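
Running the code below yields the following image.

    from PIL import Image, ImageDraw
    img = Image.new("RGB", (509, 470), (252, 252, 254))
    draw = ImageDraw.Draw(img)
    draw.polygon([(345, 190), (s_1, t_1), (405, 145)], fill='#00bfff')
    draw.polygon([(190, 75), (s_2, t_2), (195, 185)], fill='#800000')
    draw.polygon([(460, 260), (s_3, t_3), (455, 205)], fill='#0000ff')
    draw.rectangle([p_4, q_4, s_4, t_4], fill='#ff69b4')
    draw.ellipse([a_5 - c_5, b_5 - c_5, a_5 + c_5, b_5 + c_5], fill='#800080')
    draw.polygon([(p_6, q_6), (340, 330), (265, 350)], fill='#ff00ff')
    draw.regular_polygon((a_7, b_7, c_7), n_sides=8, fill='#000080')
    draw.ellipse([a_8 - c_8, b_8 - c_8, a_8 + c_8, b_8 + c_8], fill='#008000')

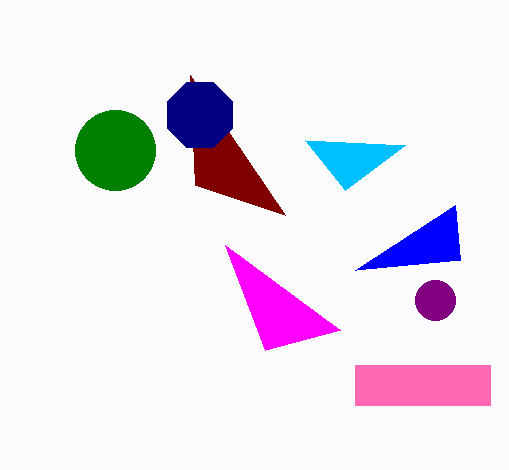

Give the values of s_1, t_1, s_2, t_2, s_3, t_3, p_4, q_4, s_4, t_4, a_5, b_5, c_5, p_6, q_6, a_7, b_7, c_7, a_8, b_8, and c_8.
s_1 = 305, t_1 = 140, s_2 = 285, t_2 = 215, s_3 = 355, t_3 = 270, p_4 = 355, q_4 = 365, s_4 = 490, t_4 = 405, a_5 = 435, b_5 = 300, c_5 = 20, p_6 = 225, q_6 = 245, a_7 = 200, b_7 = 115, c_7 = 35, a_8 = 115, b_8 = 150, c_8 = 40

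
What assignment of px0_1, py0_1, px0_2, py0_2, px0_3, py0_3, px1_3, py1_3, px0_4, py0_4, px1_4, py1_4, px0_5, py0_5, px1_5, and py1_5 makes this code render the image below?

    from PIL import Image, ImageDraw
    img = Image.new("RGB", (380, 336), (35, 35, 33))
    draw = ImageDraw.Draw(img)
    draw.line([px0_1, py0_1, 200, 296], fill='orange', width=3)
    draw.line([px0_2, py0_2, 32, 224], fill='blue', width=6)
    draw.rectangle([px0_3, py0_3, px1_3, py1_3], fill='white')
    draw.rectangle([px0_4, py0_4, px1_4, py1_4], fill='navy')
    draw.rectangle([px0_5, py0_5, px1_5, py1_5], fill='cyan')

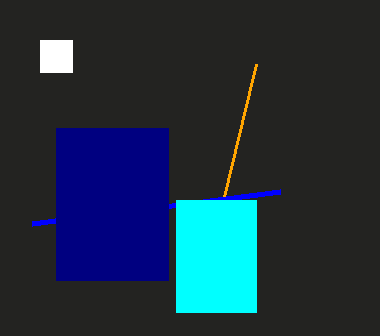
px0_1 = 256; py0_1 = 64; px0_2 = 280; py0_2 = 192; px0_3 = 40; py0_3 = 40; px1_3 = 72; py1_3 = 72; px0_4 = 56; py0_4 = 128; px1_4 = 168; py1_4 = 280; px0_5 = 176; py0_5 = 200; px1_5 = 256; py1_5 = 312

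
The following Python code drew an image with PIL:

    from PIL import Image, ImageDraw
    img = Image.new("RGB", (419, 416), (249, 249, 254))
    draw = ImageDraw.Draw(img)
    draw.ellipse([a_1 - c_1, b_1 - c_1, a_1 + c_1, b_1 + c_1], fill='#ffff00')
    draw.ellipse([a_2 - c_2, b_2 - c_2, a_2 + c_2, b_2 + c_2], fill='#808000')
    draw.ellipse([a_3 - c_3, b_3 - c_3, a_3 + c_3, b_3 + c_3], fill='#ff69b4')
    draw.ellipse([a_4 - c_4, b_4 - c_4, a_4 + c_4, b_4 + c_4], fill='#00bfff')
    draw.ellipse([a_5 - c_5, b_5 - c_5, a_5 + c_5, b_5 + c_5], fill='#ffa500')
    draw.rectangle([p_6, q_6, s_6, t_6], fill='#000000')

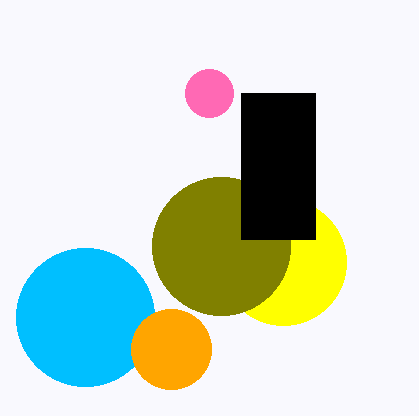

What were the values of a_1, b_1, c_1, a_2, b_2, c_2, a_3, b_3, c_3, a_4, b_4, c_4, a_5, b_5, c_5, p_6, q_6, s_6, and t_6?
a_1 = 283; b_1 = 262; c_1 = 63; a_2 = 221; b_2 = 246; c_2 = 69; a_3 = 209; b_3 = 93; c_3 = 24; a_4 = 85; b_4 = 317; c_4 = 69; a_5 = 171; b_5 = 349; c_5 = 40; p_6 = 241; q_6 = 93; s_6 = 315; t_6 = 239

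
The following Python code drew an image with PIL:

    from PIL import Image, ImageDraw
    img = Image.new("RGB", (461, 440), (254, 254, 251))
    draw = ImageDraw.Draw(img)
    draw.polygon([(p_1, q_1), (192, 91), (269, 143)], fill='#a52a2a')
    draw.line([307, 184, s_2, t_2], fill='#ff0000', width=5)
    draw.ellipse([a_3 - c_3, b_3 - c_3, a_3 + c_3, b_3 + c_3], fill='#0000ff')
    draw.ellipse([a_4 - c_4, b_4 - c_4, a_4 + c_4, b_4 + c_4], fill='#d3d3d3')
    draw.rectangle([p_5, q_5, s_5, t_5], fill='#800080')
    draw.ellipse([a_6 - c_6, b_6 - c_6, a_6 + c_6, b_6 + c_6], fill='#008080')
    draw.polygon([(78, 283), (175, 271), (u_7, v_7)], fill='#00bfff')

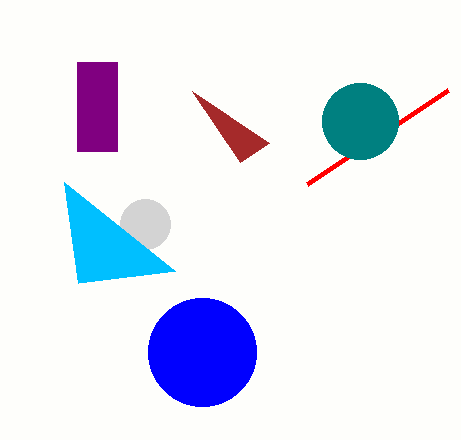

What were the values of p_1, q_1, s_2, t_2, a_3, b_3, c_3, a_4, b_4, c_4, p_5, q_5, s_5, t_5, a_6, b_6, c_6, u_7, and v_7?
p_1 = 240, q_1 = 162, s_2 = 448, t_2 = 90, a_3 = 202, b_3 = 352, c_3 = 54, a_4 = 145, b_4 = 224, c_4 = 25, p_5 = 77, q_5 = 62, s_5 = 117, t_5 = 151, a_6 = 360, b_6 = 121, c_6 = 38, u_7 = 64, v_7 = 182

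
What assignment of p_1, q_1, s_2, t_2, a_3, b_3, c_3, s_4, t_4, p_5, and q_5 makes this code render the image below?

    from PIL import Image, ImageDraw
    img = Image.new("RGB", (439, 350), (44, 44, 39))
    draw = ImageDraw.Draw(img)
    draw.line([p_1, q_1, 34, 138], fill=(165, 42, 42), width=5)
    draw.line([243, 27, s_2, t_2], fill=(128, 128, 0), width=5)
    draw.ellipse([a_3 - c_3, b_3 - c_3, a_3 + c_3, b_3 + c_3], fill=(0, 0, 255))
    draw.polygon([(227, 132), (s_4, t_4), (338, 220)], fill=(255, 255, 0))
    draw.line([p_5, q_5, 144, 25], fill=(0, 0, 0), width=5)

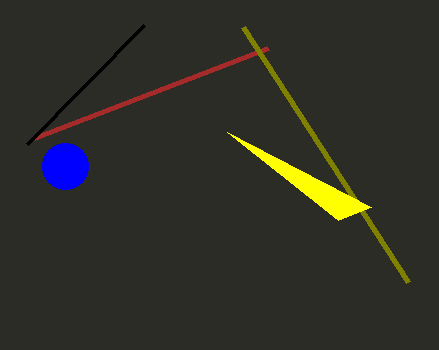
p_1 = 268, q_1 = 48, s_2 = 408, t_2 = 282, a_3 = 65, b_3 = 166, c_3 = 23, s_4 = 371, t_4 = 207, p_5 = 27, q_5 = 144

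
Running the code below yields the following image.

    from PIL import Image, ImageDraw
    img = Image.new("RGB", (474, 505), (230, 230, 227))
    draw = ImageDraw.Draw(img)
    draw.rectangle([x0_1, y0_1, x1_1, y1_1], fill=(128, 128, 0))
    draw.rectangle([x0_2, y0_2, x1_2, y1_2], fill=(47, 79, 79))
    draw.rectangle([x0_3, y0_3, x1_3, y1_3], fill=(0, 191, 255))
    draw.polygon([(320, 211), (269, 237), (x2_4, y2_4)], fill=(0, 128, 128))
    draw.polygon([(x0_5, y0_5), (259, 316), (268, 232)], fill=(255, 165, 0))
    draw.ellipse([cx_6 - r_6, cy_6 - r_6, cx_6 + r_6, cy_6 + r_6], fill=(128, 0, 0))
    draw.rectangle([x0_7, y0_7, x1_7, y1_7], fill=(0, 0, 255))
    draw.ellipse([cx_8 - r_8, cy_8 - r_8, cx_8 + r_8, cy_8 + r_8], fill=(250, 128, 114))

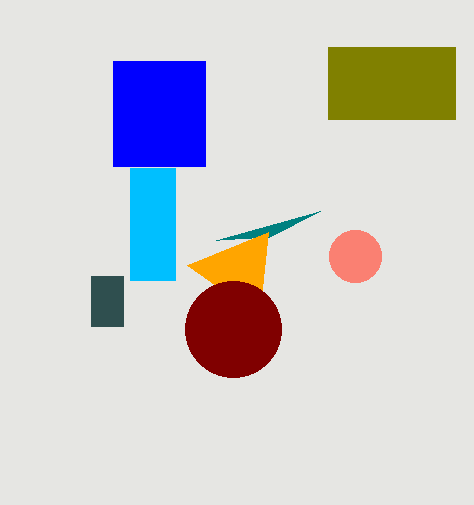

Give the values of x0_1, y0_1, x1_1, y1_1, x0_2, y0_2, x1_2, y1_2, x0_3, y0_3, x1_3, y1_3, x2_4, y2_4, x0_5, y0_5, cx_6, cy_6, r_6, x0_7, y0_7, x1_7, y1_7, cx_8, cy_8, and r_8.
x0_1 = 328
y0_1 = 47
x1_1 = 455
y1_1 = 119
x0_2 = 91
y0_2 = 276
x1_2 = 123
y1_2 = 326
x0_3 = 130
y0_3 = 168
x1_3 = 175
y1_3 = 280
x2_4 = 216
y2_4 = 240
x0_5 = 187
y0_5 = 265
cx_6 = 233
cy_6 = 329
r_6 = 48
x0_7 = 113
y0_7 = 61
x1_7 = 205
y1_7 = 166
cx_8 = 355
cy_8 = 256
r_8 = 26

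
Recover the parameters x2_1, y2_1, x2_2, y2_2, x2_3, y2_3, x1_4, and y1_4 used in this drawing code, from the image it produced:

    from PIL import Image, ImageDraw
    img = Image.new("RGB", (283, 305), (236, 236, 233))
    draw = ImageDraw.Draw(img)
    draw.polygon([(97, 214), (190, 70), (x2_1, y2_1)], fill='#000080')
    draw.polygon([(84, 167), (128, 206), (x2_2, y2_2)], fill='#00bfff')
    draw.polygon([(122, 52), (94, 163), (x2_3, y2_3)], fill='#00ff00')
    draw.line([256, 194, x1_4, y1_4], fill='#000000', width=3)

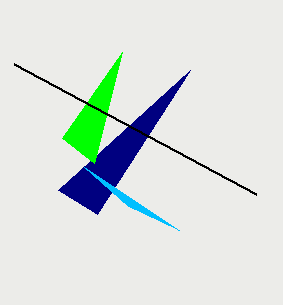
x2_1 = 58; y2_1 = 190; x2_2 = 179; y2_2 = 230; x2_3 = 62; y2_3 = 138; x1_4 = 14; y1_4 = 64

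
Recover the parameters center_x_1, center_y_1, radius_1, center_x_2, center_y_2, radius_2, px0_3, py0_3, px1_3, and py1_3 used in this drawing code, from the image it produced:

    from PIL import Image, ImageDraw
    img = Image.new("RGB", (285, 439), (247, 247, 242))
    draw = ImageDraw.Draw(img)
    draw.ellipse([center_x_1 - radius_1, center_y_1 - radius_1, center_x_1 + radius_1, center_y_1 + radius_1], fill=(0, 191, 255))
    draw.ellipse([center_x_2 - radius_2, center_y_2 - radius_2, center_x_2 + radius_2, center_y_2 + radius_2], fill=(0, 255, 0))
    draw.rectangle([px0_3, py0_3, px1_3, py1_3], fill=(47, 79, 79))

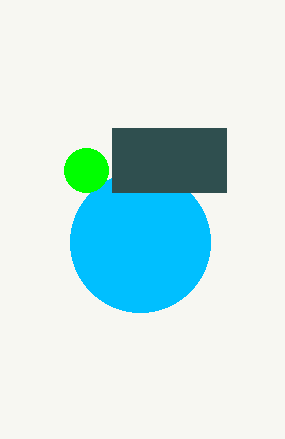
center_x_1 = 140; center_y_1 = 242; radius_1 = 70; center_x_2 = 86; center_y_2 = 170; radius_2 = 22; px0_3 = 112; py0_3 = 128; px1_3 = 226; py1_3 = 192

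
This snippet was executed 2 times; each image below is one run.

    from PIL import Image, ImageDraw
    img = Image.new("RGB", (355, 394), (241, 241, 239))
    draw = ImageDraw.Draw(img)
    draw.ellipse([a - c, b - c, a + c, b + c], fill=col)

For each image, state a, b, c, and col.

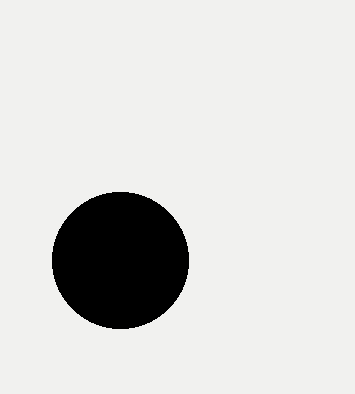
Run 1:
a = 120
b = 260
c = 68
col = 'black'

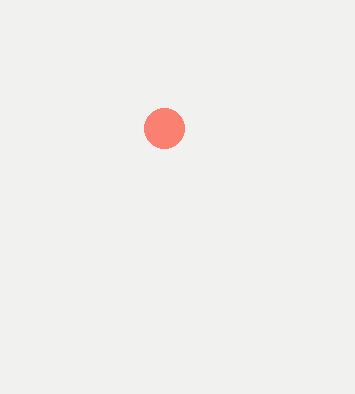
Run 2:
a = 164; b = 128; c = 20; col = 'salmon'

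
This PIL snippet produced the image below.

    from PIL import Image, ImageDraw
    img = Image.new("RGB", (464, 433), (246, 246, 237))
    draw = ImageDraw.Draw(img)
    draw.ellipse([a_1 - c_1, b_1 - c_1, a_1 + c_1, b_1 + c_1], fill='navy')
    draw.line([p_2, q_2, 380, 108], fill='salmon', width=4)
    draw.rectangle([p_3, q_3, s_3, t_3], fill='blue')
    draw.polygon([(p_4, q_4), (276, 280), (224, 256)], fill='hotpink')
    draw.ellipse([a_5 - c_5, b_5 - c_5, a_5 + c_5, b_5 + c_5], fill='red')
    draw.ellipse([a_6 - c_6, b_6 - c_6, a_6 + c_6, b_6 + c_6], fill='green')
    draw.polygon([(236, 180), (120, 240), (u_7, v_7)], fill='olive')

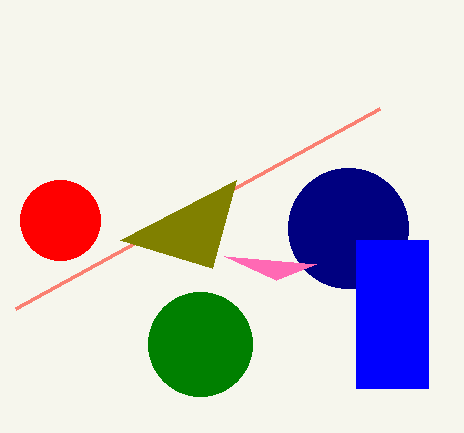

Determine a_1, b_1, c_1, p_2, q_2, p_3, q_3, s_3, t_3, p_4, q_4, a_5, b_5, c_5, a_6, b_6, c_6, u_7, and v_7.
a_1 = 348
b_1 = 228
c_1 = 60
p_2 = 16
q_2 = 308
p_3 = 356
q_3 = 240
s_3 = 428
t_3 = 388
p_4 = 316
q_4 = 264
a_5 = 60
b_5 = 220
c_5 = 40
a_6 = 200
b_6 = 344
c_6 = 52
u_7 = 212
v_7 = 268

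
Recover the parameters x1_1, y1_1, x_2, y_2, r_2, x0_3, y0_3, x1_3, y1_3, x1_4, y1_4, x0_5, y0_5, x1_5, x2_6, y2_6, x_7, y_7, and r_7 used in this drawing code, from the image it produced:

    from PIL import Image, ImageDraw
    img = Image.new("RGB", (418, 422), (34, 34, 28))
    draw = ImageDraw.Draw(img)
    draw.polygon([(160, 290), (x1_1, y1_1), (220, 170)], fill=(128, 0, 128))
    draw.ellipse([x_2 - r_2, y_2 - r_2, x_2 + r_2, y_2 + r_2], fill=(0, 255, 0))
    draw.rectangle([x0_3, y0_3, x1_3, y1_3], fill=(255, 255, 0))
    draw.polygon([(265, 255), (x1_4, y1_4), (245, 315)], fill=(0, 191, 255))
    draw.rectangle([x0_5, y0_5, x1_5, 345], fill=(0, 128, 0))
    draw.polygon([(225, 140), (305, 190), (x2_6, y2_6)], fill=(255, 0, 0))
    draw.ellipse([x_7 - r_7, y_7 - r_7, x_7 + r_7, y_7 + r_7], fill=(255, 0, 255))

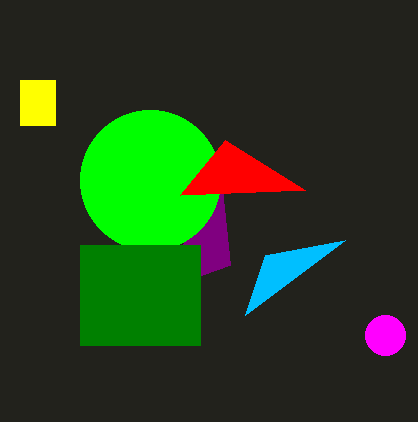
x1_1 = 230, y1_1 = 265, x_2 = 150, y_2 = 180, r_2 = 70, x0_3 = 20, y0_3 = 80, x1_3 = 55, y1_3 = 125, x1_4 = 345, y1_4 = 240, x0_5 = 80, y0_5 = 245, x1_5 = 200, x2_6 = 180, y2_6 = 195, x_7 = 385, y_7 = 335, r_7 = 20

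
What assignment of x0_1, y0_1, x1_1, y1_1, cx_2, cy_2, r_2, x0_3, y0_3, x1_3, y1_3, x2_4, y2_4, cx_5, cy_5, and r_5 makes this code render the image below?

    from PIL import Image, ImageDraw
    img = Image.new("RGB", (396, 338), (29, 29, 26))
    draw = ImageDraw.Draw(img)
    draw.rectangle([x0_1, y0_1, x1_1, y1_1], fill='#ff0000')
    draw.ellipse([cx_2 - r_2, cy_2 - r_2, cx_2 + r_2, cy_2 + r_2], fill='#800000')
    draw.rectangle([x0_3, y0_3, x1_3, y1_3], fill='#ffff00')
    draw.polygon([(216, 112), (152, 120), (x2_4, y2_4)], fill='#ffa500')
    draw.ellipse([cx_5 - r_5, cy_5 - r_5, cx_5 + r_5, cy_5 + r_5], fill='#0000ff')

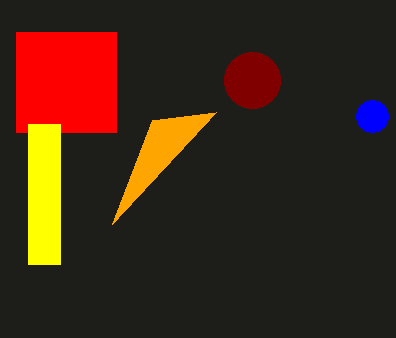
x0_1 = 16; y0_1 = 32; x1_1 = 116; y1_1 = 132; cx_2 = 252; cy_2 = 80; r_2 = 28; x0_3 = 28; y0_3 = 124; x1_3 = 60; y1_3 = 264; x2_4 = 112; y2_4 = 224; cx_5 = 372; cy_5 = 116; r_5 = 16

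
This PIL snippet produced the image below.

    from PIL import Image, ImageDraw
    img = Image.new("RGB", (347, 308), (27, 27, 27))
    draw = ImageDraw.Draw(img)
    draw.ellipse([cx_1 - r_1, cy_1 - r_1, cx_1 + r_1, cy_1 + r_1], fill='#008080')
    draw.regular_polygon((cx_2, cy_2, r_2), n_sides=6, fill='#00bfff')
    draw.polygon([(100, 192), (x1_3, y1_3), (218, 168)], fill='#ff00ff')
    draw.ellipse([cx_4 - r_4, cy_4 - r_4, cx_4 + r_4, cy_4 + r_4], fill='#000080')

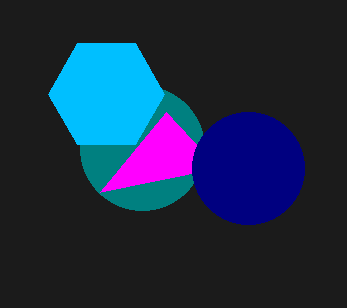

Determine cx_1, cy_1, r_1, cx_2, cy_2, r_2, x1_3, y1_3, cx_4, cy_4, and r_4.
cx_1 = 142, cy_1 = 148, r_1 = 62, cx_2 = 106, cy_2 = 94, r_2 = 58, x1_3 = 166, y1_3 = 112, cx_4 = 248, cy_4 = 168, r_4 = 56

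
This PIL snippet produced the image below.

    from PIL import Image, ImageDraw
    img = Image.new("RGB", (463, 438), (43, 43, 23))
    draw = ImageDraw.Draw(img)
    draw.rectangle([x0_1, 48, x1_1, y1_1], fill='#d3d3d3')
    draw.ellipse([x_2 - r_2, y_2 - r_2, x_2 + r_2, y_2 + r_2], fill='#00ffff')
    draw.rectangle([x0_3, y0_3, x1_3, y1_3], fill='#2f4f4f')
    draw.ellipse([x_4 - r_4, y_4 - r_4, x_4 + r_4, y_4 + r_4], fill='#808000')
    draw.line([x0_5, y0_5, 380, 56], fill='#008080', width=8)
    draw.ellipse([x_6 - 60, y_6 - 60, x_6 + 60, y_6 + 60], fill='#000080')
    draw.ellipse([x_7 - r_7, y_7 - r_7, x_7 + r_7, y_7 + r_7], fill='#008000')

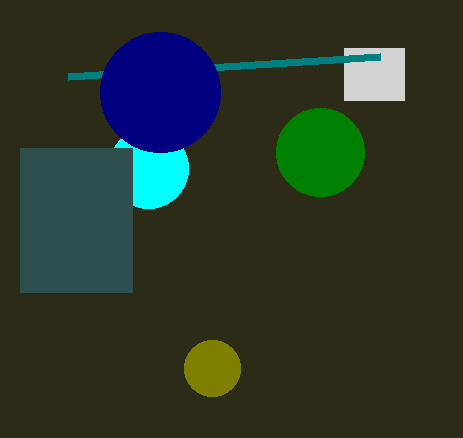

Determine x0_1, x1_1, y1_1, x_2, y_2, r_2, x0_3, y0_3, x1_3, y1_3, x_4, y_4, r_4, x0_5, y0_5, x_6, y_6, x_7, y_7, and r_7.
x0_1 = 344
x1_1 = 404
y1_1 = 100
x_2 = 148
y_2 = 168
r_2 = 40
x0_3 = 20
y0_3 = 148
x1_3 = 132
y1_3 = 292
x_4 = 212
y_4 = 368
r_4 = 28
x0_5 = 68
y0_5 = 76
x_6 = 160
y_6 = 92
x_7 = 320
y_7 = 152
r_7 = 44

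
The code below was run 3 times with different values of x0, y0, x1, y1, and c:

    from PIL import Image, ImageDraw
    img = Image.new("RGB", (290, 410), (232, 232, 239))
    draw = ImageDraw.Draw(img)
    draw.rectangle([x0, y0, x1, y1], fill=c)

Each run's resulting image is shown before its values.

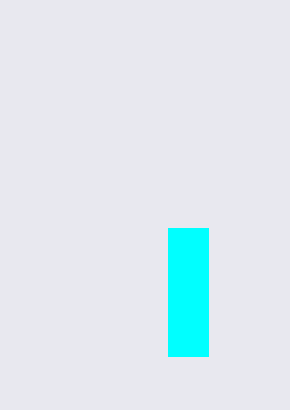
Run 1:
x0 = 168
y0 = 228
x1 = 208
y1 = 356
c = 'cyan'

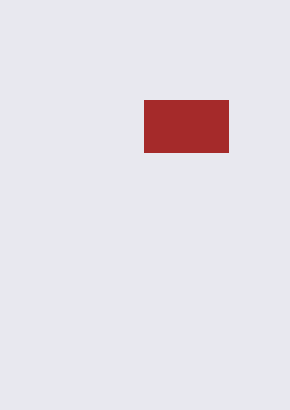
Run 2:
x0 = 144
y0 = 100
x1 = 228
y1 = 152
c = 'brown'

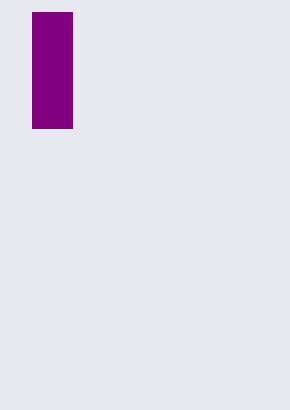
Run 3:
x0 = 32
y0 = 12
x1 = 72
y1 = 128
c = 'purple'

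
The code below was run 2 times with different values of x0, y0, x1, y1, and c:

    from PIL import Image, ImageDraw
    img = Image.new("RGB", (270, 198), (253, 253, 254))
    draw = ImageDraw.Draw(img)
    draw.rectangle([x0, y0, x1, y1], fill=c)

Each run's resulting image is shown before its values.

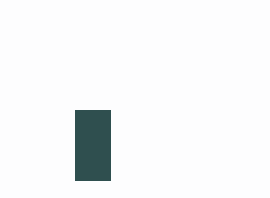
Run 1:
x0 = 75; y0 = 110; x1 = 110; y1 = 180; c = 'darkslategray'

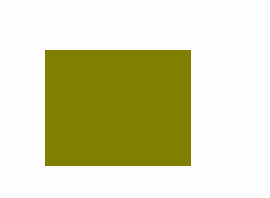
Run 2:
x0 = 45
y0 = 50
x1 = 190
y1 = 165
c = 'olive'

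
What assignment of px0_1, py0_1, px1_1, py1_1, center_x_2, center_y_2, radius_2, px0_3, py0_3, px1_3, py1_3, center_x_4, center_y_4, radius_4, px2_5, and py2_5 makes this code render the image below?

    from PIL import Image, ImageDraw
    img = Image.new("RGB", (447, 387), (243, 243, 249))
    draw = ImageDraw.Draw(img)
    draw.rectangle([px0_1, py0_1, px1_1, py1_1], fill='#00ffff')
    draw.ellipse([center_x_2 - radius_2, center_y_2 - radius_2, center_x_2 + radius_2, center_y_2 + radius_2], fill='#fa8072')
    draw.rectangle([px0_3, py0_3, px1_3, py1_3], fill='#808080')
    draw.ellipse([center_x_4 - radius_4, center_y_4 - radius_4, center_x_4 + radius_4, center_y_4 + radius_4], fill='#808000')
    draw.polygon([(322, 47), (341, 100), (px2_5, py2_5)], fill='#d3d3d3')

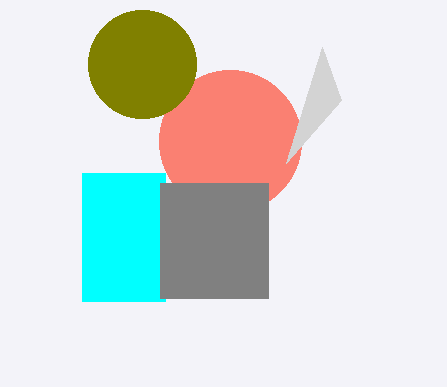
px0_1 = 82
py0_1 = 173
px1_1 = 165
py1_1 = 301
center_x_2 = 230
center_y_2 = 141
radius_2 = 71
px0_3 = 160
py0_3 = 183
px1_3 = 268
py1_3 = 298
center_x_4 = 142
center_y_4 = 64
radius_4 = 54
px2_5 = 286
py2_5 = 163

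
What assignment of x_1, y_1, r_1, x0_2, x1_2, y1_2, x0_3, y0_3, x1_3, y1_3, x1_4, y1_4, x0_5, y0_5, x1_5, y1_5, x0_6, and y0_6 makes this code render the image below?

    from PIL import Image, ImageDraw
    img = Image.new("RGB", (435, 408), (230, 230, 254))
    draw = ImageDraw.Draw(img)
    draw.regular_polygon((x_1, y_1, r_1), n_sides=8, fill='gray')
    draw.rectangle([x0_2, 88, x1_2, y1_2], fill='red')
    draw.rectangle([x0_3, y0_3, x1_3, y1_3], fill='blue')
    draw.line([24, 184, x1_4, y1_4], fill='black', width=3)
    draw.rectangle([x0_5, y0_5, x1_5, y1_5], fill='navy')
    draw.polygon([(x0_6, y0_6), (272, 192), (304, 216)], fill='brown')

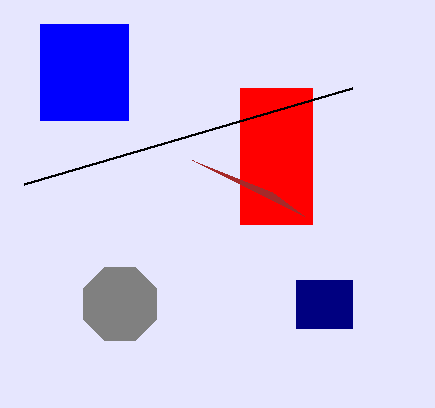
x_1 = 120; y_1 = 304; r_1 = 40; x0_2 = 240; x1_2 = 312; y1_2 = 224; x0_3 = 40; y0_3 = 24; x1_3 = 128; y1_3 = 120; x1_4 = 352; y1_4 = 88; x0_5 = 296; y0_5 = 280; x1_5 = 352; y1_5 = 328; x0_6 = 192; y0_6 = 160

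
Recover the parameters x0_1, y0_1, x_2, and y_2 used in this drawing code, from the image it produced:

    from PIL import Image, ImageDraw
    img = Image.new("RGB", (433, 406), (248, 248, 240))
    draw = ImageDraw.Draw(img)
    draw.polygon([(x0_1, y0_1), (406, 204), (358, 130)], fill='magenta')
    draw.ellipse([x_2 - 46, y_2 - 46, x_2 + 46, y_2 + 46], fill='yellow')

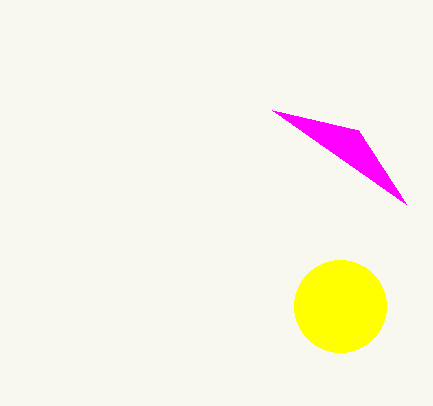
x0_1 = 272, y0_1 = 110, x_2 = 340, y_2 = 306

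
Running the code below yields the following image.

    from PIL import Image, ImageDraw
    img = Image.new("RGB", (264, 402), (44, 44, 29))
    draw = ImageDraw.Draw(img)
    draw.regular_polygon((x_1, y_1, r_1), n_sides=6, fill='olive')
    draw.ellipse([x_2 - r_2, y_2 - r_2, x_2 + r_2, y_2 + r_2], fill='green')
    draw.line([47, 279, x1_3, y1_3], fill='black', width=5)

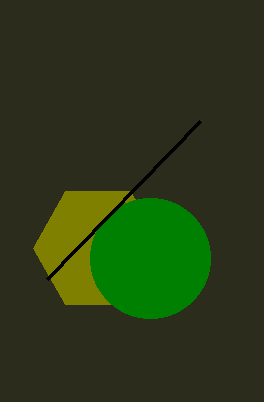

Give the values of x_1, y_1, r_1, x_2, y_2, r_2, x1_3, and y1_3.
x_1 = 98
y_1 = 248
r_1 = 65
x_2 = 150
y_2 = 258
r_2 = 60
x1_3 = 200
y1_3 = 121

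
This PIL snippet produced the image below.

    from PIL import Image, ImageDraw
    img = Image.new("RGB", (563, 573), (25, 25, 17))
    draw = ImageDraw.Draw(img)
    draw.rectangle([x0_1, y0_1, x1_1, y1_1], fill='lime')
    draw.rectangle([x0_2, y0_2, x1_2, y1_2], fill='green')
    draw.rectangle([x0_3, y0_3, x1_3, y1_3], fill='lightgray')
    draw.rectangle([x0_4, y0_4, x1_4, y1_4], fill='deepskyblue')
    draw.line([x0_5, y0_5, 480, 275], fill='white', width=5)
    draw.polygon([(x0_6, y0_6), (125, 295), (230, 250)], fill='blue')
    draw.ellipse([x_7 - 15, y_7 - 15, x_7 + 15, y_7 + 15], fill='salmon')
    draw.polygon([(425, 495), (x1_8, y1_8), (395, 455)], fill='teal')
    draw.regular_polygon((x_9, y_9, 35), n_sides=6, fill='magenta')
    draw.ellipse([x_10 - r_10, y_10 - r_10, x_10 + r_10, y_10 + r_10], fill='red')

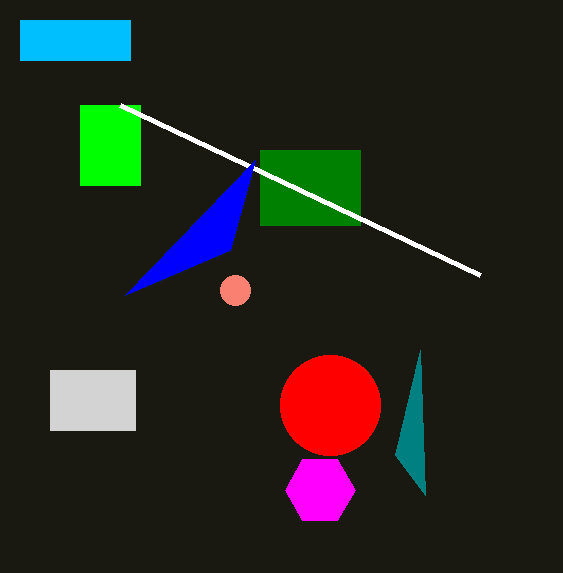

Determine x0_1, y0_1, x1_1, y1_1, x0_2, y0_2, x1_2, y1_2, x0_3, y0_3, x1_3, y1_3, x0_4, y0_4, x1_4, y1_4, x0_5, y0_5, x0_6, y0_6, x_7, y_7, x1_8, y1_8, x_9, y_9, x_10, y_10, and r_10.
x0_1 = 80; y0_1 = 105; x1_1 = 140; y1_1 = 185; x0_2 = 260; y0_2 = 150; x1_2 = 360; y1_2 = 225; x0_3 = 50; y0_3 = 370; x1_3 = 135; y1_3 = 430; x0_4 = 20; y0_4 = 20; x1_4 = 130; y1_4 = 60; x0_5 = 120; y0_5 = 105; x0_6 = 255; y0_6 = 160; x_7 = 235; y_7 = 290; x1_8 = 420; y1_8 = 350; x_9 = 320; y_9 = 490; x_10 = 330; y_10 = 405; r_10 = 50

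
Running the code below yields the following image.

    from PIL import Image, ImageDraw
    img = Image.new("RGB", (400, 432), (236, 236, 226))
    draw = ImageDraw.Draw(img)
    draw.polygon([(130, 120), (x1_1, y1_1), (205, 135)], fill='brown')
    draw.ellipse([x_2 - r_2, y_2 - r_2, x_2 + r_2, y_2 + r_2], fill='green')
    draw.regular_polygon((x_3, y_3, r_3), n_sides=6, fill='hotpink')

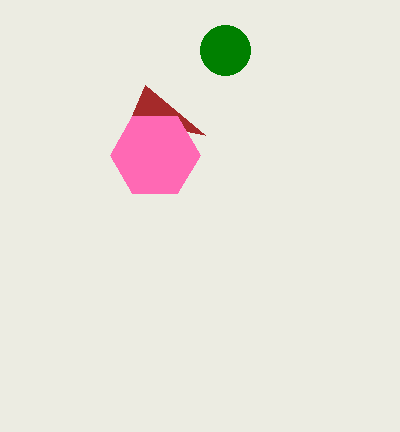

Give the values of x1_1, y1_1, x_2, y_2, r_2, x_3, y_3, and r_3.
x1_1 = 145, y1_1 = 85, x_2 = 225, y_2 = 50, r_2 = 25, x_3 = 155, y_3 = 155, r_3 = 45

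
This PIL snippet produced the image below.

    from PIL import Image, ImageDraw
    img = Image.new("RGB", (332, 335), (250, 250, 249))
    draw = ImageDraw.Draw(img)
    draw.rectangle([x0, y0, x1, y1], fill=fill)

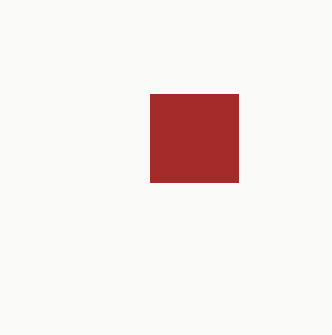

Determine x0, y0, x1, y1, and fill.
x0 = 150, y0 = 94, x1 = 238, y1 = 182, fill = 'brown'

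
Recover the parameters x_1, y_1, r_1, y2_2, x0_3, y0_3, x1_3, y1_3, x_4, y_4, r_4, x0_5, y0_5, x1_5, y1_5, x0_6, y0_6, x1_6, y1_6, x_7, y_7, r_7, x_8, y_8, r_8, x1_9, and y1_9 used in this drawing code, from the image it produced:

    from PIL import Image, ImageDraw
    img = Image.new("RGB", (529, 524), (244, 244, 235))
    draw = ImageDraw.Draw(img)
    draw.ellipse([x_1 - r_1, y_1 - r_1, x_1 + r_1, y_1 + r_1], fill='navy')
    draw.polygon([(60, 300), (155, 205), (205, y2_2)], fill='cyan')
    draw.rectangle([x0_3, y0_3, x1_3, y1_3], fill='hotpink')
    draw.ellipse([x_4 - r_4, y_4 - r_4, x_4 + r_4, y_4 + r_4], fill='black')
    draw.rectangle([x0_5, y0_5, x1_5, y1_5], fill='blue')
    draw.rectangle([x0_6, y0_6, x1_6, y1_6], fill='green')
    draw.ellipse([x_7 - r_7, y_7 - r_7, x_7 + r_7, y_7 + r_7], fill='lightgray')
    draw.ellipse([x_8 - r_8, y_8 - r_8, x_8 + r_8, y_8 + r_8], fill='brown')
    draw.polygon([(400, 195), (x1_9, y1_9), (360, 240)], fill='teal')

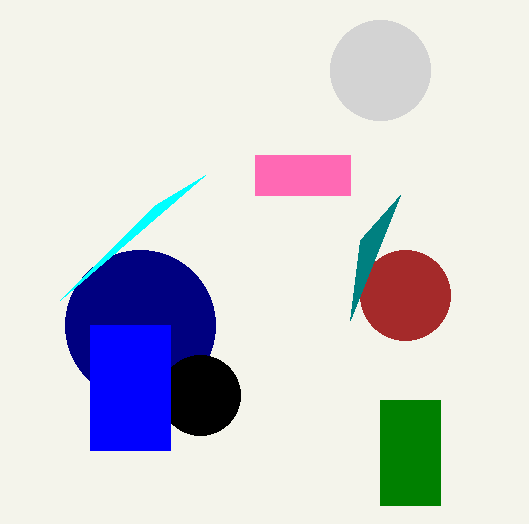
x_1 = 140
y_1 = 325
r_1 = 75
y2_2 = 175
x0_3 = 255
y0_3 = 155
x1_3 = 350
y1_3 = 195
x_4 = 200
y_4 = 395
r_4 = 40
x0_5 = 90
y0_5 = 325
x1_5 = 170
y1_5 = 450
x0_6 = 380
y0_6 = 400
x1_6 = 440
y1_6 = 505
x_7 = 380
y_7 = 70
r_7 = 50
x_8 = 405
y_8 = 295
r_8 = 45
x1_9 = 350
y1_9 = 320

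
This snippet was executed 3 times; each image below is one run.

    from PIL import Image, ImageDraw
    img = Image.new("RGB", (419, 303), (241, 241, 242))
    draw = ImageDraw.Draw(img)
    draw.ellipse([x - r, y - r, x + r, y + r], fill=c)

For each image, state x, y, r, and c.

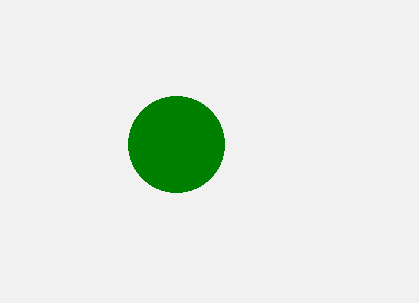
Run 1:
x = 176
y = 144
r = 48
c = 'green'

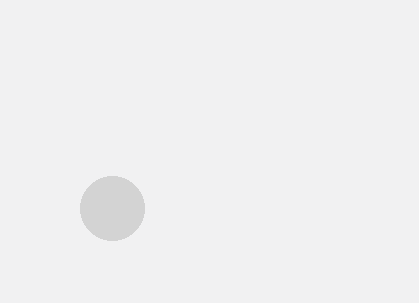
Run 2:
x = 112
y = 208
r = 32
c = 'lightgray'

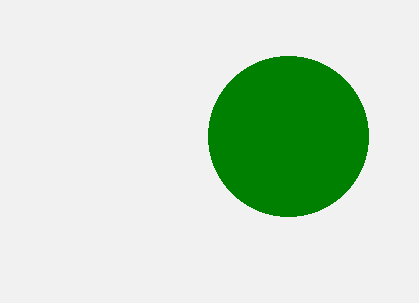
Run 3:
x = 288; y = 136; r = 80; c = 'green'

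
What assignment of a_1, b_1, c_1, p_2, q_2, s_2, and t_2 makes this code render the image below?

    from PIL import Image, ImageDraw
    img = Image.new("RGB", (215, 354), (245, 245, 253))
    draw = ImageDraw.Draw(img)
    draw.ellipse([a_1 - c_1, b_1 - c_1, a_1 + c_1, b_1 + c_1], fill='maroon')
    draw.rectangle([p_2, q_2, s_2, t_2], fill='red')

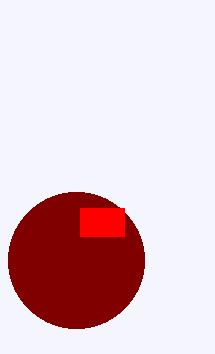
a_1 = 76; b_1 = 260; c_1 = 68; p_2 = 80; q_2 = 208; s_2 = 124; t_2 = 236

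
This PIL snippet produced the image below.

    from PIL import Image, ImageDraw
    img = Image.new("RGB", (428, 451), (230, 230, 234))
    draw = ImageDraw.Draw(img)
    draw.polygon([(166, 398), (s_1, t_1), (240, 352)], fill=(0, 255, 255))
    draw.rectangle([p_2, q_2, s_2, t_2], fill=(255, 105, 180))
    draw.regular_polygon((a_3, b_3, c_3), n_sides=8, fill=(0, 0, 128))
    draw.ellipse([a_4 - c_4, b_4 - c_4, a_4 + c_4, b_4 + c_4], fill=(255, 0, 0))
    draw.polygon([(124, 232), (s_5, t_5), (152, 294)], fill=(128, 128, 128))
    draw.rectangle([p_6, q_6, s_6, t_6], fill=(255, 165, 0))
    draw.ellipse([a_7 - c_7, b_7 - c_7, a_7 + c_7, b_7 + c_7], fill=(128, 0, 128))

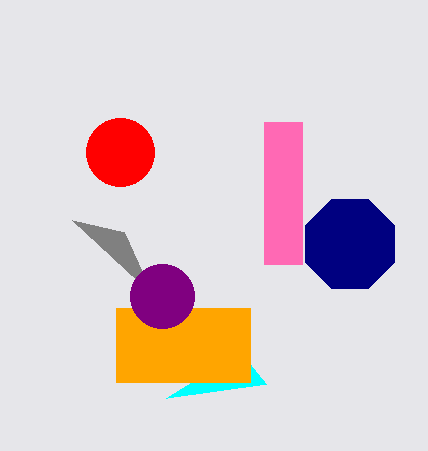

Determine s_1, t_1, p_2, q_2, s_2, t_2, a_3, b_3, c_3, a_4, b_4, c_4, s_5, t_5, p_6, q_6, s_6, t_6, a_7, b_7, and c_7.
s_1 = 266, t_1 = 384, p_2 = 264, q_2 = 122, s_2 = 302, t_2 = 264, a_3 = 350, b_3 = 244, c_3 = 48, a_4 = 120, b_4 = 152, c_4 = 34, s_5 = 72, t_5 = 220, p_6 = 116, q_6 = 308, s_6 = 250, t_6 = 382, a_7 = 162, b_7 = 296, c_7 = 32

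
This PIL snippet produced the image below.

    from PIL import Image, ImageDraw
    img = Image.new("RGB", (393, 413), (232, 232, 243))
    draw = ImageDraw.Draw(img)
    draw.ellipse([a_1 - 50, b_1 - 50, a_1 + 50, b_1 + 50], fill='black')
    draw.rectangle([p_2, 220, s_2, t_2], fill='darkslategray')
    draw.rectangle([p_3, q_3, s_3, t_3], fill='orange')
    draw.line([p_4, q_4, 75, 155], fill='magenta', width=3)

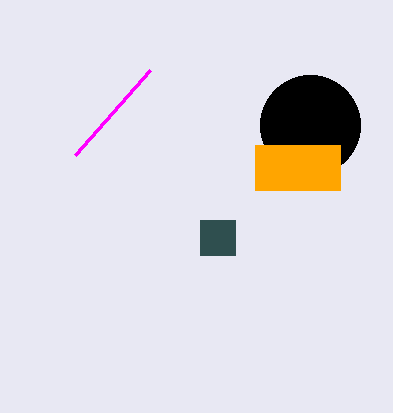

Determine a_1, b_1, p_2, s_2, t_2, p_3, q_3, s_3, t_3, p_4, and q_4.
a_1 = 310; b_1 = 125; p_2 = 200; s_2 = 235; t_2 = 255; p_3 = 255; q_3 = 145; s_3 = 340; t_3 = 190; p_4 = 150; q_4 = 70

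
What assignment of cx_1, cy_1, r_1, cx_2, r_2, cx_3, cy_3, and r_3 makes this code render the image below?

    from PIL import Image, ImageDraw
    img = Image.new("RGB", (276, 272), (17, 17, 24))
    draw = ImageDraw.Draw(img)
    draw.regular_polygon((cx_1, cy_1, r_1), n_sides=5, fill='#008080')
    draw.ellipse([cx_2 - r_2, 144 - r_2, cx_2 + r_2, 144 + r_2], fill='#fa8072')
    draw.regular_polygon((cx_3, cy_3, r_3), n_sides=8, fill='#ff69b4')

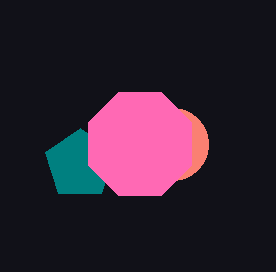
cx_1 = 80, cy_1 = 164, r_1 = 36, cx_2 = 172, r_2 = 36, cx_3 = 140, cy_3 = 144, r_3 = 56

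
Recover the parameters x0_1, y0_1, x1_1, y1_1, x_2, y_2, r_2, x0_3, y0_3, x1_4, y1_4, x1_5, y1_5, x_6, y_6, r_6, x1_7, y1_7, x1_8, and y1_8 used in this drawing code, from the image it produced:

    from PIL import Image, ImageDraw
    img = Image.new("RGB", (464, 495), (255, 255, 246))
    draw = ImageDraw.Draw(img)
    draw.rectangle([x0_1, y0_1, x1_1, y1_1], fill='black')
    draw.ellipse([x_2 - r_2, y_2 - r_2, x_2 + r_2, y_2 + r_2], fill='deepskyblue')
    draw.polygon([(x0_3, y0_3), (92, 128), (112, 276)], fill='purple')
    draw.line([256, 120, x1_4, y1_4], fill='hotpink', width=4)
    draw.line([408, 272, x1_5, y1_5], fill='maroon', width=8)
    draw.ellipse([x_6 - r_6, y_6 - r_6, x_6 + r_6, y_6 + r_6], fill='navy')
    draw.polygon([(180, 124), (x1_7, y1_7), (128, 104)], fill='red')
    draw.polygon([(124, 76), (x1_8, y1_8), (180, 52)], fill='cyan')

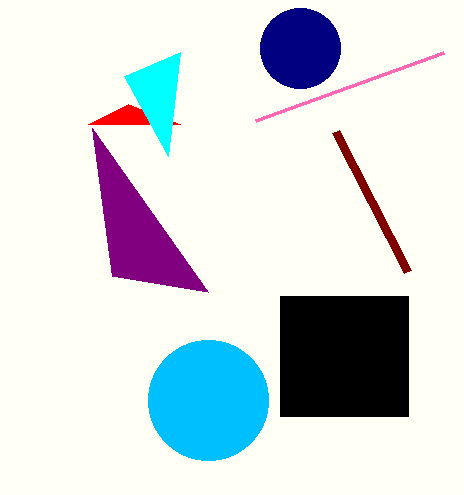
x0_1 = 280; y0_1 = 296; x1_1 = 408; y1_1 = 416; x_2 = 208; y_2 = 400; r_2 = 60; x0_3 = 208; y0_3 = 292; x1_4 = 444; y1_4 = 52; x1_5 = 336; y1_5 = 132; x_6 = 300; y_6 = 48; r_6 = 40; x1_7 = 88; y1_7 = 124; x1_8 = 168; y1_8 = 156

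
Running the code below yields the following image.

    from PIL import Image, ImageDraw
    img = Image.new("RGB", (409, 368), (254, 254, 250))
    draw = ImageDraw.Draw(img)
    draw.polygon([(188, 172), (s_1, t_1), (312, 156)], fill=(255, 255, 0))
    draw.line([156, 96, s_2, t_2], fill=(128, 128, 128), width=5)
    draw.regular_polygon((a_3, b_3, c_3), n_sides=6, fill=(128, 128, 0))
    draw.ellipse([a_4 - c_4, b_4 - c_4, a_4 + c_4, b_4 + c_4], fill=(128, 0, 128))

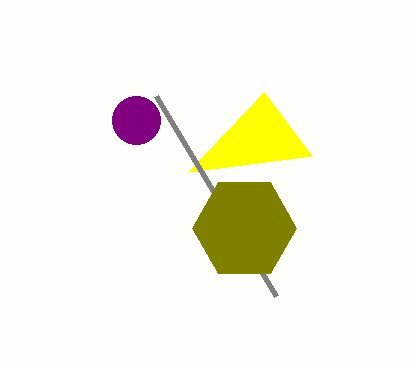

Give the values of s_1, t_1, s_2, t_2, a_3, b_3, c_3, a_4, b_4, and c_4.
s_1 = 264, t_1 = 92, s_2 = 276, t_2 = 296, a_3 = 244, b_3 = 228, c_3 = 52, a_4 = 136, b_4 = 120, c_4 = 24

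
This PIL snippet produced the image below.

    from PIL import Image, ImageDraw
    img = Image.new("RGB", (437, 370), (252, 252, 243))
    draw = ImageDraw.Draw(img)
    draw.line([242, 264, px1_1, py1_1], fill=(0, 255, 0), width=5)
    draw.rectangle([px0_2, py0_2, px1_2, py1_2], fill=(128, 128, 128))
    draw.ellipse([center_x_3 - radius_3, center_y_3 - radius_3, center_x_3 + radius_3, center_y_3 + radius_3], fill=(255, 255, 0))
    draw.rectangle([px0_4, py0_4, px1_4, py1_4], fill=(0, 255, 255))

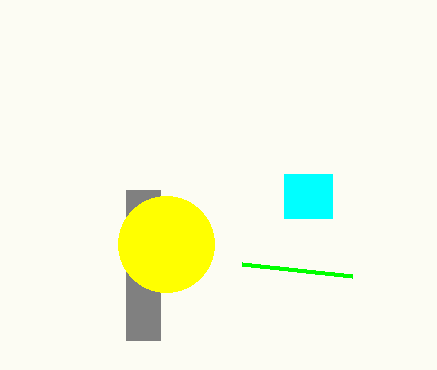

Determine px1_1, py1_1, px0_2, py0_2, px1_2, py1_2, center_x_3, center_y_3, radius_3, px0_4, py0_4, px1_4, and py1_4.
px1_1 = 352
py1_1 = 276
px0_2 = 126
py0_2 = 190
px1_2 = 160
py1_2 = 340
center_x_3 = 166
center_y_3 = 244
radius_3 = 48
px0_4 = 284
py0_4 = 174
px1_4 = 332
py1_4 = 218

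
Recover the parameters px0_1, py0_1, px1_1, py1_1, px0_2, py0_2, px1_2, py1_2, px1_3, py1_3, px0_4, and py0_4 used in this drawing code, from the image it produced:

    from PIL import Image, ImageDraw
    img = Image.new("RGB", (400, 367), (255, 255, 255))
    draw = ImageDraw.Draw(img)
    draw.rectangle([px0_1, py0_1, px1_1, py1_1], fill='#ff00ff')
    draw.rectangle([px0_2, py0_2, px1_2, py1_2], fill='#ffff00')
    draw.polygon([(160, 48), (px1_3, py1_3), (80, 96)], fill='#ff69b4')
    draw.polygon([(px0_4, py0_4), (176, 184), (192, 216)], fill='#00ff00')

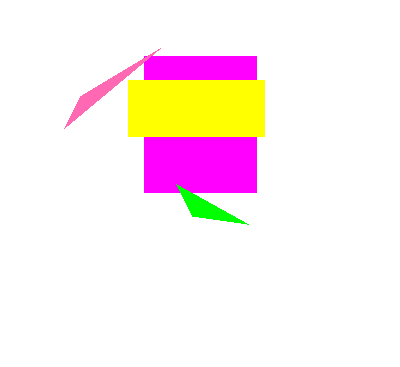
px0_1 = 144
py0_1 = 56
px1_1 = 256
py1_1 = 192
px0_2 = 128
py0_2 = 80
px1_2 = 264
py1_2 = 136
px1_3 = 64
py1_3 = 128
px0_4 = 248
py0_4 = 224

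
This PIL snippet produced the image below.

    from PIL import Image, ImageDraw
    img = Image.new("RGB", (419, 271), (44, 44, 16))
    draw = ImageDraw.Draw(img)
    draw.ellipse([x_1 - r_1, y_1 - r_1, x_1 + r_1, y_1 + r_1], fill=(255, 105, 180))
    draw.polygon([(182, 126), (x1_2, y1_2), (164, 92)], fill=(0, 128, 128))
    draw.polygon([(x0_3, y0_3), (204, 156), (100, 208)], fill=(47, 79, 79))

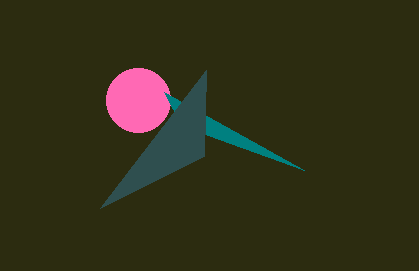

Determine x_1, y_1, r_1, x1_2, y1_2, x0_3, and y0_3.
x_1 = 138
y_1 = 100
r_1 = 32
x1_2 = 304
y1_2 = 170
x0_3 = 206
y0_3 = 70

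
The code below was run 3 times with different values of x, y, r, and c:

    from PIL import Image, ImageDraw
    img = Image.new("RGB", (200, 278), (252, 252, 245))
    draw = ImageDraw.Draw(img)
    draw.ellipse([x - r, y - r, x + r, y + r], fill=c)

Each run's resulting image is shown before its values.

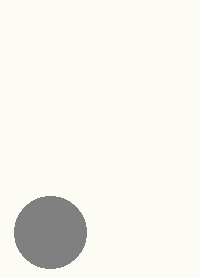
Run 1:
x = 50
y = 232
r = 36
c = 'gray'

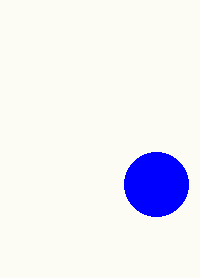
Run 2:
x = 156; y = 184; r = 32; c = 'blue'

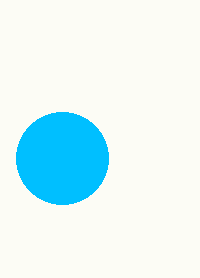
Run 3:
x = 62, y = 158, r = 46, c = 'deepskyblue'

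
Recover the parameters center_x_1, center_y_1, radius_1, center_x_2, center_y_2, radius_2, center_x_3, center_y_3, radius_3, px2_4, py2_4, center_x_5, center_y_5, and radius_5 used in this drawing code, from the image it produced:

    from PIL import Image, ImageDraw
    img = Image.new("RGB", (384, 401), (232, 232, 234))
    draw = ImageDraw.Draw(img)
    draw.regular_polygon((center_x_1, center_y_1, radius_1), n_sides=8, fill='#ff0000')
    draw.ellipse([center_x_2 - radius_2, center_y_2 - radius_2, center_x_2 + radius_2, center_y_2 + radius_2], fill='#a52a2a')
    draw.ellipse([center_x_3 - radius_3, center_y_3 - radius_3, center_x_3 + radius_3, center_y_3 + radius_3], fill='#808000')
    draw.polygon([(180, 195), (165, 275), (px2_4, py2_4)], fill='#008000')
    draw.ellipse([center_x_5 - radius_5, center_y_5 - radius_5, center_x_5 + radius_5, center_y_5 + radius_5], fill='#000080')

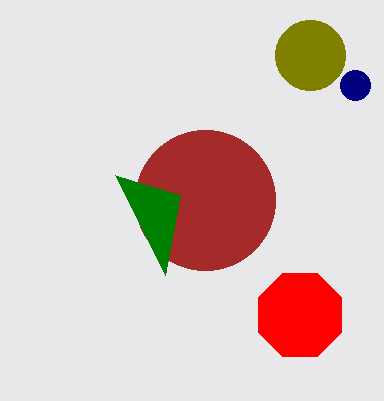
center_x_1 = 300; center_y_1 = 315; radius_1 = 45; center_x_2 = 205; center_y_2 = 200; radius_2 = 70; center_x_3 = 310; center_y_3 = 55; radius_3 = 35; px2_4 = 115; py2_4 = 175; center_x_5 = 355; center_y_5 = 85; radius_5 = 15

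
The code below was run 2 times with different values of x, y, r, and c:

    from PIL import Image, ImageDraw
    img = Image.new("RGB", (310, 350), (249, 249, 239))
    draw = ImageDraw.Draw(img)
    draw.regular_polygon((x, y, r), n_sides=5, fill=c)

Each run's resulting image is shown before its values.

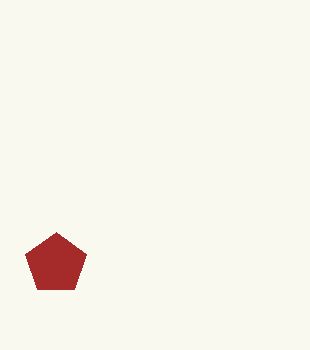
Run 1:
x = 56, y = 264, r = 32, c = 'brown'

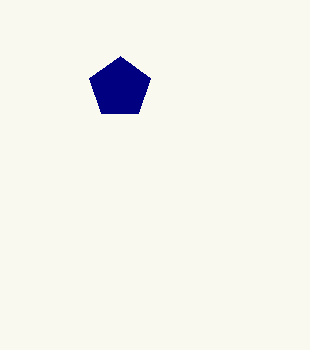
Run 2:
x = 120, y = 88, r = 32, c = 'navy'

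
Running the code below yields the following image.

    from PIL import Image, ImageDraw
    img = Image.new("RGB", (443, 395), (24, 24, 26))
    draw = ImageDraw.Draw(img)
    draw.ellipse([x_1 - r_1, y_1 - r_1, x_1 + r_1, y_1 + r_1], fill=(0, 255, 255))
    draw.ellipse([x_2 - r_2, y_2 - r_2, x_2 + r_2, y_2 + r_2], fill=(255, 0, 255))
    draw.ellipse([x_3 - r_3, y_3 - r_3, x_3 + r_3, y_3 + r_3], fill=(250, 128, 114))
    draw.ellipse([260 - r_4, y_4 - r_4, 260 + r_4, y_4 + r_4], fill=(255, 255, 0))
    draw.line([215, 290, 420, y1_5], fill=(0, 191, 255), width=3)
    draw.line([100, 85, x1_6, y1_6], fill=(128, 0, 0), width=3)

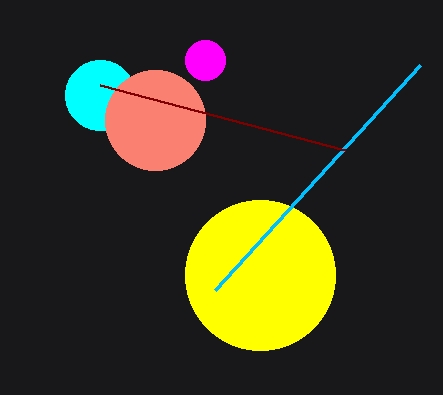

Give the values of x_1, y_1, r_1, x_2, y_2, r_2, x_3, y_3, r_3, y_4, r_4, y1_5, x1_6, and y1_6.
x_1 = 100, y_1 = 95, r_1 = 35, x_2 = 205, y_2 = 60, r_2 = 20, x_3 = 155, y_3 = 120, r_3 = 50, y_4 = 275, r_4 = 75, y1_5 = 65, x1_6 = 345, y1_6 = 150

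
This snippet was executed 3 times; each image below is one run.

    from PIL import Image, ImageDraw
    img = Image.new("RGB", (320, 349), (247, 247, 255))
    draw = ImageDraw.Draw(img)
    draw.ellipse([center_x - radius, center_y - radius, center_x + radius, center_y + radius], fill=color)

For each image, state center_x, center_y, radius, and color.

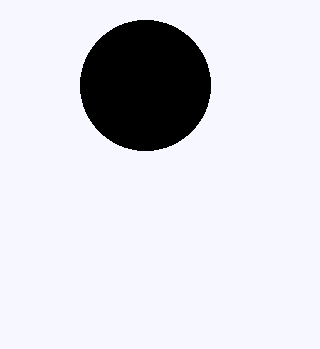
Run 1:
center_x = 145, center_y = 85, radius = 65, color = 'black'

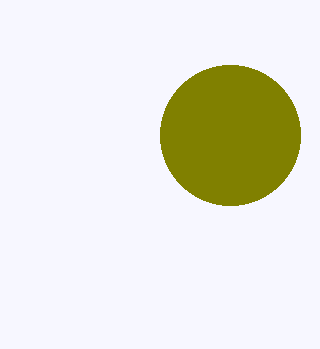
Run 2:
center_x = 230, center_y = 135, radius = 70, color = 'olive'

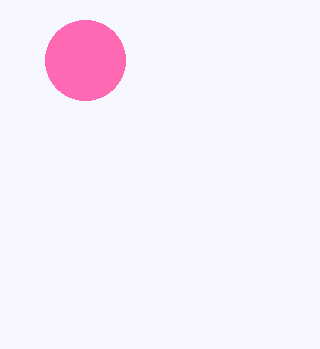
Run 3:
center_x = 85; center_y = 60; radius = 40; color = 'hotpink'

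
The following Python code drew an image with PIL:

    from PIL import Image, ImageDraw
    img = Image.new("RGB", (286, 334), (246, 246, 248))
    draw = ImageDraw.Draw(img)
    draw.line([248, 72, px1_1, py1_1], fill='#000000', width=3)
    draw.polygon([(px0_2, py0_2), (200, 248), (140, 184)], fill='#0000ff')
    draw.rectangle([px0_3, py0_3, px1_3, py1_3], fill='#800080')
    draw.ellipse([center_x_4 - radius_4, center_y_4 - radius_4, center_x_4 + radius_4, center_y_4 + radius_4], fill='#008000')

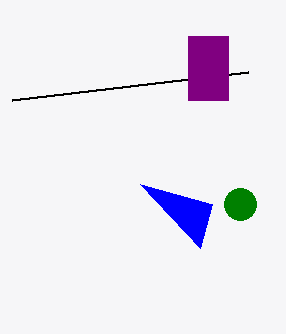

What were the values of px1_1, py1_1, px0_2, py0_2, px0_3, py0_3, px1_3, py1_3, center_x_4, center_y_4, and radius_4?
px1_1 = 12
py1_1 = 100
px0_2 = 212
py0_2 = 204
px0_3 = 188
py0_3 = 36
px1_3 = 228
py1_3 = 100
center_x_4 = 240
center_y_4 = 204
radius_4 = 16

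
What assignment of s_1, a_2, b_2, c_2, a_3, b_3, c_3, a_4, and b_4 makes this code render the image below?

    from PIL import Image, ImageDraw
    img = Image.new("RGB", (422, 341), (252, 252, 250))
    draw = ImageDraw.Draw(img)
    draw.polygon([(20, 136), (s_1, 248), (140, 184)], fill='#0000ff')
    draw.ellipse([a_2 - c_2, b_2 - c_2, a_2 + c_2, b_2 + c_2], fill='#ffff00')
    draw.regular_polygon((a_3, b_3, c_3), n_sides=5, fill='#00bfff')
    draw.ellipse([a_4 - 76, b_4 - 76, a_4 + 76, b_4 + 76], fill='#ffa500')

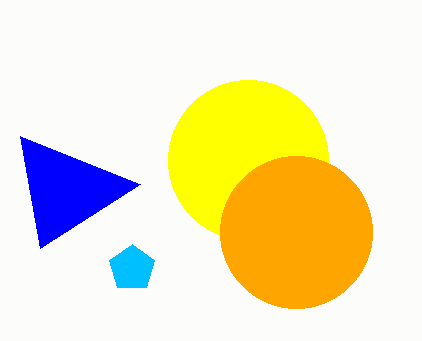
s_1 = 40, a_2 = 248, b_2 = 160, c_2 = 80, a_3 = 132, b_3 = 268, c_3 = 24, a_4 = 296, b_4 = 232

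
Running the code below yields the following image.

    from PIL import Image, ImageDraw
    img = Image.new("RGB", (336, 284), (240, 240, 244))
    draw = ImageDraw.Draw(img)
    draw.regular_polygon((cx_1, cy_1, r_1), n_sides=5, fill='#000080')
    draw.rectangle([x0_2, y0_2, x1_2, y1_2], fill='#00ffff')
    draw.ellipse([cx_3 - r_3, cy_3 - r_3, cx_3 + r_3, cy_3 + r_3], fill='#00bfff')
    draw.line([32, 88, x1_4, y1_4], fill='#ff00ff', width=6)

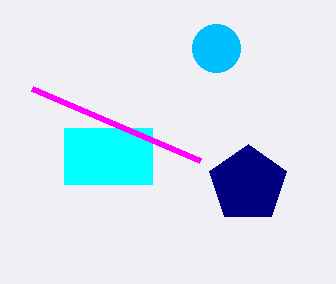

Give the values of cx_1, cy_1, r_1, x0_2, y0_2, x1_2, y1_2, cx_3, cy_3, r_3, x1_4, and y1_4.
cx_1 = 248, cy_1 = 184, r_1 = 40, x0_2 = 64, y0_2 = 128, x1_2 = 152, y1_2 = 184, cx_3 = 216, cy_3 = 48, r_3 = 24, x1_4 = 200, y1_4 = 160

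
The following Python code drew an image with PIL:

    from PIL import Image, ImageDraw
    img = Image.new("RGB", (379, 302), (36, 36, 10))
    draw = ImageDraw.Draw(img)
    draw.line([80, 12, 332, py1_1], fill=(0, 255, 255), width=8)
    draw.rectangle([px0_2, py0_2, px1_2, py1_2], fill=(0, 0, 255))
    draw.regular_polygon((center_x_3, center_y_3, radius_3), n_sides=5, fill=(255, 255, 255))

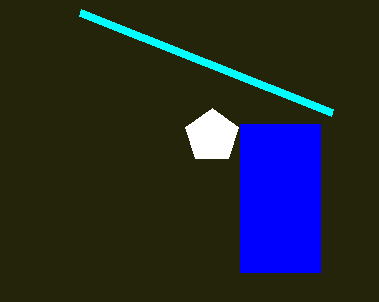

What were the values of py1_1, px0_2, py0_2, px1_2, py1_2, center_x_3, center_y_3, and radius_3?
py1_1 = 112, px0_2 = 240, py0_2 = 124, px1_2 = 320, py1_2 = 272, center_x_3 = 212, center_y_3 = 136, radius_3 = 28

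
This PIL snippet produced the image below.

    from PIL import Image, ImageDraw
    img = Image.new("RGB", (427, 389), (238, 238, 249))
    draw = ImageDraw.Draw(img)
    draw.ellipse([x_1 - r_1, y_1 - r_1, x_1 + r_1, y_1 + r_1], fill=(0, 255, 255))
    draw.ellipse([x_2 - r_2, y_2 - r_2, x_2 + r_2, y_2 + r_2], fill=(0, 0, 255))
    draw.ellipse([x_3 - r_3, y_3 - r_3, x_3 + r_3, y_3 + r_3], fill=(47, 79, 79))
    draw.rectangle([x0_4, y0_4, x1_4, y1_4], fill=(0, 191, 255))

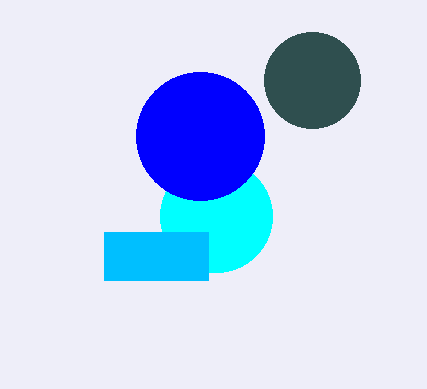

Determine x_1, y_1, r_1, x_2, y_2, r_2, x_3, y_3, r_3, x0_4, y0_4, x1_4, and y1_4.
x_1 = 216
y_1 = 216
r_1 = 56
x_2 = 200
y_2 = 136
r_2 = 64
x_3 = 312
y_3 = 80
r_3 = 48
x0_4 = 104
y0_4 = 232
x1_4 = 208
y1_4 = 280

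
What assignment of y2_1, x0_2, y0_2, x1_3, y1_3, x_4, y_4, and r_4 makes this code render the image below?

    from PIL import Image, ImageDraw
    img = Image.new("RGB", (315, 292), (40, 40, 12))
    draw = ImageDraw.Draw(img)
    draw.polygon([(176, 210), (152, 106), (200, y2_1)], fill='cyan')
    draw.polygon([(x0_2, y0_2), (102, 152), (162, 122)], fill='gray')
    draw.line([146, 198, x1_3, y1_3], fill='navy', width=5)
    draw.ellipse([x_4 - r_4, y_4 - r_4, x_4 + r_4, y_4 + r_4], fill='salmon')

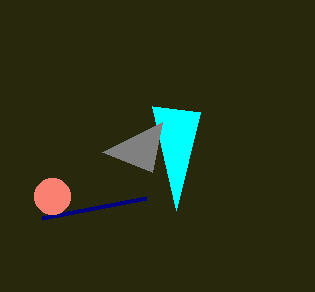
y2_1 = 112, x0_2 = 152, y0_2 = 172, x1_3 = 42, y1_3 = 218, x_4 = 52, y_4 = 196, r_4 = 18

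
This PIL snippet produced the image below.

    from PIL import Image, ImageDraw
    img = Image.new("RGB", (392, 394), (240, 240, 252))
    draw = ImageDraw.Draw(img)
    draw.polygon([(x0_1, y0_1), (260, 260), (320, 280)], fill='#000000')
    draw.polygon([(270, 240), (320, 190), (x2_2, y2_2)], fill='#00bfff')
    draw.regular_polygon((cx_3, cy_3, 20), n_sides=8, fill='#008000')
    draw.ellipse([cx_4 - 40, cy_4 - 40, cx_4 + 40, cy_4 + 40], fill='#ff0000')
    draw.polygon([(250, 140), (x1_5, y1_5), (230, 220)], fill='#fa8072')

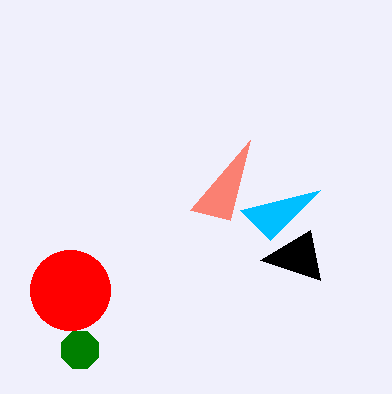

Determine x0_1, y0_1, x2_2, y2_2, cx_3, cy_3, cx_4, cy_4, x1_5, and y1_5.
x0_1 = 310
y0_1 = 230
x2_2 = 240
y2_2 = 210
cx_3 = 80
cy_3 = 350
cx_4 = 70
cy_4 = 290
x1_5 = 190
y1_5 = 210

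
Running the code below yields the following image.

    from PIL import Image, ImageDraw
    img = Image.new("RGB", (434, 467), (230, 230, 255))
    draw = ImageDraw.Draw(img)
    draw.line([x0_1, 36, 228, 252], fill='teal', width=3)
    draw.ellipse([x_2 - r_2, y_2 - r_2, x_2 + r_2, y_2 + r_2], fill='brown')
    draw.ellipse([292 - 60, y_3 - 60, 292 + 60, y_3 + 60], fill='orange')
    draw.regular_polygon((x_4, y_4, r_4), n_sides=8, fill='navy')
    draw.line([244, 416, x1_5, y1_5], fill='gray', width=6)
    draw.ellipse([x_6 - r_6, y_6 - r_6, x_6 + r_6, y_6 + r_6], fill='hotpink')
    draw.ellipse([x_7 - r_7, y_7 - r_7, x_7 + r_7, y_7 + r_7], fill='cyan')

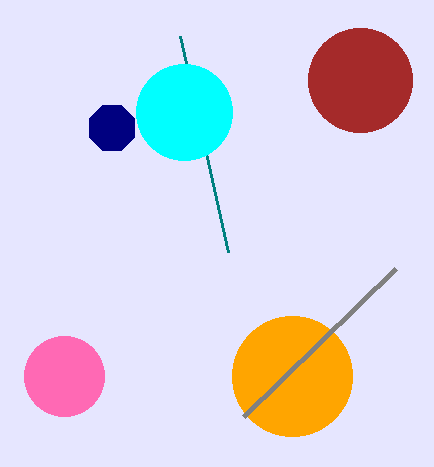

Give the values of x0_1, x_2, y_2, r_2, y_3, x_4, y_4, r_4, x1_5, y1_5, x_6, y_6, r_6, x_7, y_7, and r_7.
x0_1 = 180
x_2 = 360
y_2 = 80
r_2 = 52
y_3 = 376
x_4 = 112
y_4 = 128
r_4 = 24
x1_5 = 396
y1_5 = 268
x_6 = 64
y_6 = 376
r_6 = 40
x_7 = 184
y_7 = 112
r_7 = 48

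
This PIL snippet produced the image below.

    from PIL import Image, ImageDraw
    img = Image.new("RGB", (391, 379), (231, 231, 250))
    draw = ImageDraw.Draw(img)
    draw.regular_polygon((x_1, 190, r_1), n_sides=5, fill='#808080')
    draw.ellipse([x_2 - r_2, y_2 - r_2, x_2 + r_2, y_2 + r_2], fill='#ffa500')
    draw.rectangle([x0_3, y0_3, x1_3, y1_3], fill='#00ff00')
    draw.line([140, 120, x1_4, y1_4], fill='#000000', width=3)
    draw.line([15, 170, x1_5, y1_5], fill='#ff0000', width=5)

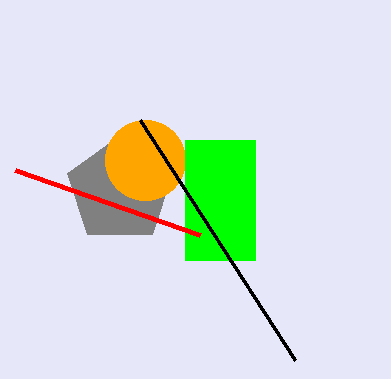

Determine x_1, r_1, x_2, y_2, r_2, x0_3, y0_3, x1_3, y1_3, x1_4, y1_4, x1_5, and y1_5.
x_1 = 120; r_1 = 55; x_2 = 145; y_2 = 160; r_2 = 40; x0_3 = 185; y0_3 = 140; x1_3 = 255; y1_3 = 260; x1_4 = 295; y1_4 = 360; x1_5 = 200; y1_5 = 235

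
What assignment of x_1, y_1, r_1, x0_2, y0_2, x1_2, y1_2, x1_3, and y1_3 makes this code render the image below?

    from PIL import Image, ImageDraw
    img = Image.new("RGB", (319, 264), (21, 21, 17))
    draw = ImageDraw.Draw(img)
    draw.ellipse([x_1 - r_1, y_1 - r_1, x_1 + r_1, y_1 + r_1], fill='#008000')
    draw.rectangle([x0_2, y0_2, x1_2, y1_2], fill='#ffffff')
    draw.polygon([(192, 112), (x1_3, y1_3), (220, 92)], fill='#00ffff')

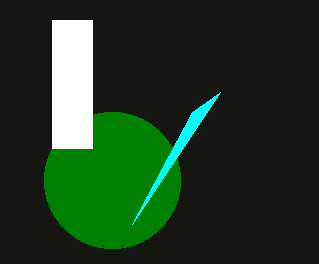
x_1 = 112; y_1 = 180; r_1 = 68; x0_2 = 52; y0_2 = 20; x1_2 = 92; y1_2 = 148; x1_3 = 132; y1_3 = 224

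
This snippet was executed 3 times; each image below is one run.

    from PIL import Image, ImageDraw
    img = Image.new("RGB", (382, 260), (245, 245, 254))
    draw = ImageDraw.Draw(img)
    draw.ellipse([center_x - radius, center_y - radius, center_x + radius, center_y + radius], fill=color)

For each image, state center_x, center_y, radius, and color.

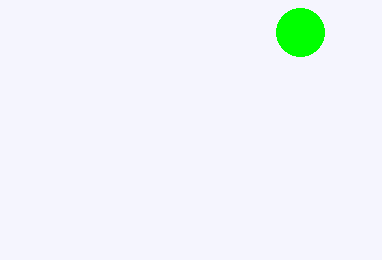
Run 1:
center_x = 300; center_y = 32; radius = 24; color = 'lime'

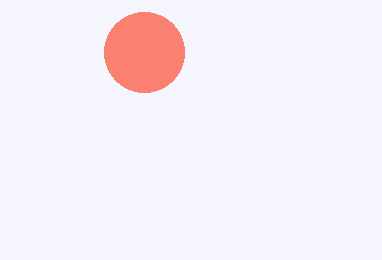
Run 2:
center_x = 144; center_y = 52; radius = 40; color = 'salmon'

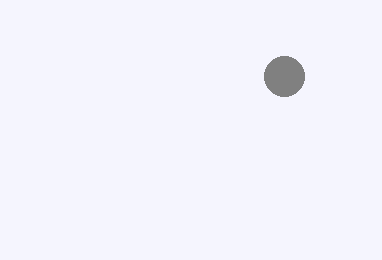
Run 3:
center_x = 284; center_y = 76; radius = 20; color = 'gray'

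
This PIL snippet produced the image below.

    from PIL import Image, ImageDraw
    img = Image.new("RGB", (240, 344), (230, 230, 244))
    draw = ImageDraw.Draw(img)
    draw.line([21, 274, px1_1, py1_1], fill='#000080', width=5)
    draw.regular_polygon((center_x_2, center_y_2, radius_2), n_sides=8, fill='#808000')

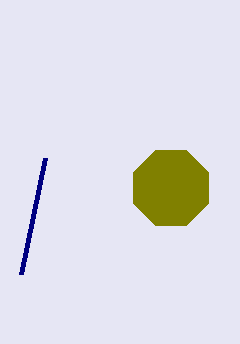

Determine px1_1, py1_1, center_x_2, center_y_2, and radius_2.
px1_1 = 45
py1_1 = 158
center_x_2 = 171
center_y_2 = 188
radius_2 = 41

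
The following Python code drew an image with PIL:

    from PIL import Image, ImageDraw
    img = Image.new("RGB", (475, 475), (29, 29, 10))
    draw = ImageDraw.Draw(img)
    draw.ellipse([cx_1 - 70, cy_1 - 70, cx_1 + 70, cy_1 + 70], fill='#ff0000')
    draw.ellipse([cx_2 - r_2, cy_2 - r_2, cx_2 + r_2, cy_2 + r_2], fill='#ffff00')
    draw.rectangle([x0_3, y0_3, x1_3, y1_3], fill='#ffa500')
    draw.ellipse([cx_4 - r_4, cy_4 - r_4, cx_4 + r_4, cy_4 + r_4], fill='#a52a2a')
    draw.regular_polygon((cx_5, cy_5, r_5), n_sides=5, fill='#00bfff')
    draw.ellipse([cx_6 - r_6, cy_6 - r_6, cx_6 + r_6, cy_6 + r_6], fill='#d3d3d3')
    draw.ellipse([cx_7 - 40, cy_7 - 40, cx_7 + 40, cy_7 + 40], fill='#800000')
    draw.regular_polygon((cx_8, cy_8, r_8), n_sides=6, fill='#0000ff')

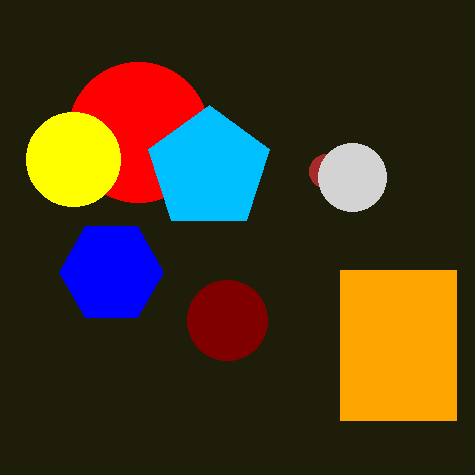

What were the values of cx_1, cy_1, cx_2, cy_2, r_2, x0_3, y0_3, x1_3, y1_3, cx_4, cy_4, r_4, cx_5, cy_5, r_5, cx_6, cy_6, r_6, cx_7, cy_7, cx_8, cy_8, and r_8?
cx_1 = 138
cy_1 = 132
cx_2 = 73
cy_2 = 159
r_2 = 47
x0_3 = 340
y0_3 = 270
x1_3 = 456
y1_3 = 420
cx_4 = 326
cy_4 = 171
r_4 = 17
cx_5 = 209
cy_5 = 169
r_5 = 64
cx_6 = 352
cy_6 = 177
r_6 = 34
cx_7 = 227
cy_7 = 320
cx_8 = 111
cy_8 = 272
r_8 = 52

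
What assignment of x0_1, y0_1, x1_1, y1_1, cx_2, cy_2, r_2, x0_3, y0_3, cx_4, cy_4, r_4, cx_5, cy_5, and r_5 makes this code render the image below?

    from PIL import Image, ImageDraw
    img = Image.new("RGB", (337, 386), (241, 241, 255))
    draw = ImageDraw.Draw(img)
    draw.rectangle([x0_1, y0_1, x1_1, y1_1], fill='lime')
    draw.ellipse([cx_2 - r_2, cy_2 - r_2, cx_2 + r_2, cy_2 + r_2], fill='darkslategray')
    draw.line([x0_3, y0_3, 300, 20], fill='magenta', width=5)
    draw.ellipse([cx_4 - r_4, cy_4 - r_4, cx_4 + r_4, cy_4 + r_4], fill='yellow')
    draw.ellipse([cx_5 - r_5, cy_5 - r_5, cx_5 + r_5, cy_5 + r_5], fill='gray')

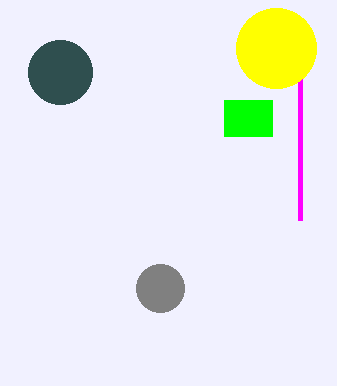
x0_1 = 224; y0_1 = 100; x1_1 = 272; y1_1 = 136; cx_2 = 60; cy_2 = 72; r_2 = 32; x0_3 = 300; y0_3 = 220; cx_4 = 276; cy_4 = 48; r_4 = 40; cx_5 = 160; cy_5 = 288; r_5 = 24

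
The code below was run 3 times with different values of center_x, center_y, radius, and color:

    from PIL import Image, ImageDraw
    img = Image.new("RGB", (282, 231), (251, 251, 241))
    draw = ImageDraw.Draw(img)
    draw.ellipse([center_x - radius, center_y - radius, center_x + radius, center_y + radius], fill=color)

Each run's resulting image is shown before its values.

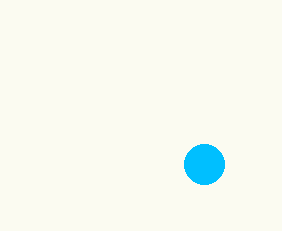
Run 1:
center_x = 204; center_y = 164; radius = 20; color = 'deepskyblue'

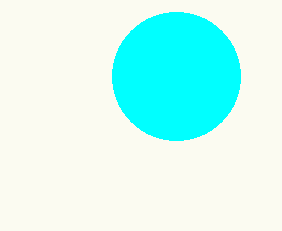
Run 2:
center_x = 176; center_y = 76; radius = 64; color = 'cyan'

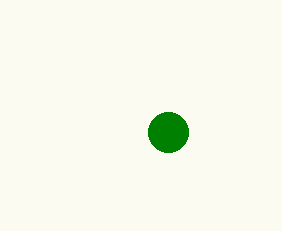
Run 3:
center_x = 168, center_y = 132, radius = 20, color = 'green'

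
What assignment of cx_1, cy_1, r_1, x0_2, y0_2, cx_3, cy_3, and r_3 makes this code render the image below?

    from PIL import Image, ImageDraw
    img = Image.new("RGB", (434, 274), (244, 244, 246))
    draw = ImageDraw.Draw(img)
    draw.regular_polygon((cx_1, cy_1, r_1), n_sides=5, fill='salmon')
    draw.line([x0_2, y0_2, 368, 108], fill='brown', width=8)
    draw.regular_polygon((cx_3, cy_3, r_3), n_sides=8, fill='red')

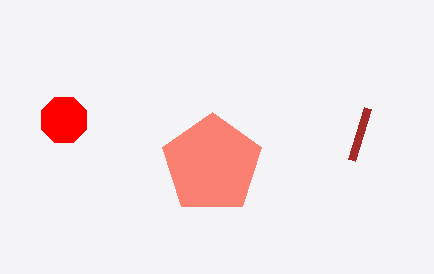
cx_1 = 212; cy_1 = 164; r_1 = 52; x0_2 = 352; y0_2 = 160; cx_3 = 64; cy_3 = 120; r_3 = 24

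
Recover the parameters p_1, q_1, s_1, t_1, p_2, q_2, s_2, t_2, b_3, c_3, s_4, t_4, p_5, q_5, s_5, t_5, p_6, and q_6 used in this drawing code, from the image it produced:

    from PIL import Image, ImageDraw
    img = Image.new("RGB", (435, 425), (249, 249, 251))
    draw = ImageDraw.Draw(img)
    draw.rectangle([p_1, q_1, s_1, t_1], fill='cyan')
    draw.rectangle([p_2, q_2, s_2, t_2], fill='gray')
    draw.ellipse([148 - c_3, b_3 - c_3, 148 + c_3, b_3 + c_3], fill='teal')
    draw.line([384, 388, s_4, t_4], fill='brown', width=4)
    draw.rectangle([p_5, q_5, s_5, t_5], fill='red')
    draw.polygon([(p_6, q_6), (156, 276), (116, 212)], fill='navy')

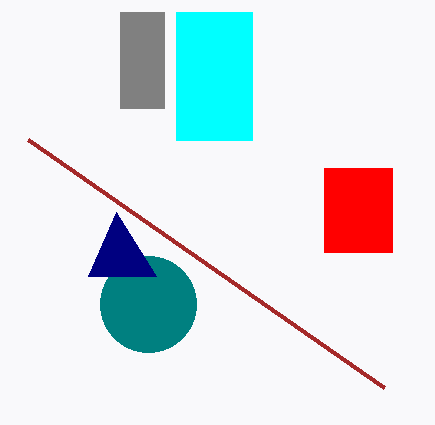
p_1 = 176; q_1 = 12; s_1 = 252; t_1 = 140; p_2 = 120; q_2 = 12; s_2 = 164; t_2 = 108; b_3 = 304; c_3 = 48; s_4 = 28; t_4 = 140; p_5 = 324; q_5 = 168; s_5 = 392; t_5 = 252; p_6 = 88; q_6 = 276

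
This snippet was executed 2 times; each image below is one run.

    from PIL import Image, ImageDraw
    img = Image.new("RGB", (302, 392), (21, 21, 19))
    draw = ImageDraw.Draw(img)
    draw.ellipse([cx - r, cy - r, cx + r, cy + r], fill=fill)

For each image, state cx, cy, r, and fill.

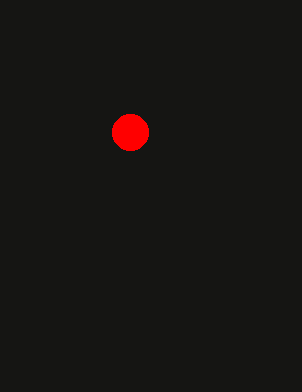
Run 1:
cx = 130; cy = 132; r = 18; fill = 'red'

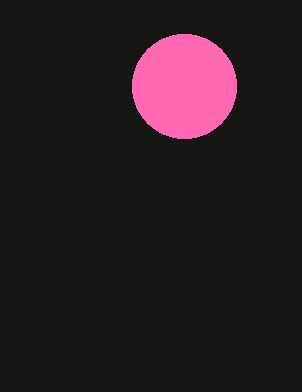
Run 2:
cx = 184; cy = 86; r = 52; fill = 'hotpink'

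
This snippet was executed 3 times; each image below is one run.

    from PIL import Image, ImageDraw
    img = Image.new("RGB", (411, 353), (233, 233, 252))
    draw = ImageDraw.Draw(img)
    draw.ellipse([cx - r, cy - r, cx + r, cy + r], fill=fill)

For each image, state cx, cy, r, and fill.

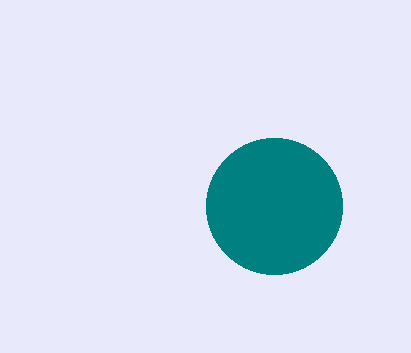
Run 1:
cx = 274
cy = 206
r = 68
fill = 'teal'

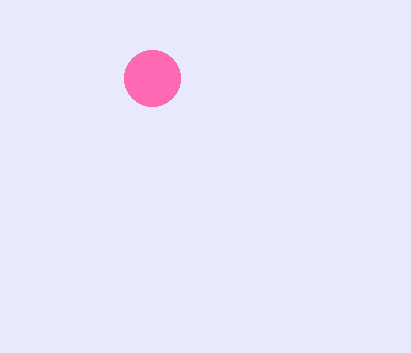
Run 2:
cx = 152
cy = 78
r = 28
fill = 'hotpink'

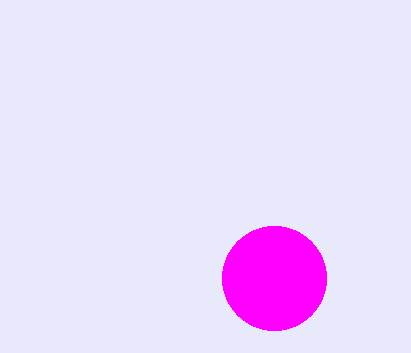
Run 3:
cx = 274, cy = 278, r = 52, fill = 'magenta'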